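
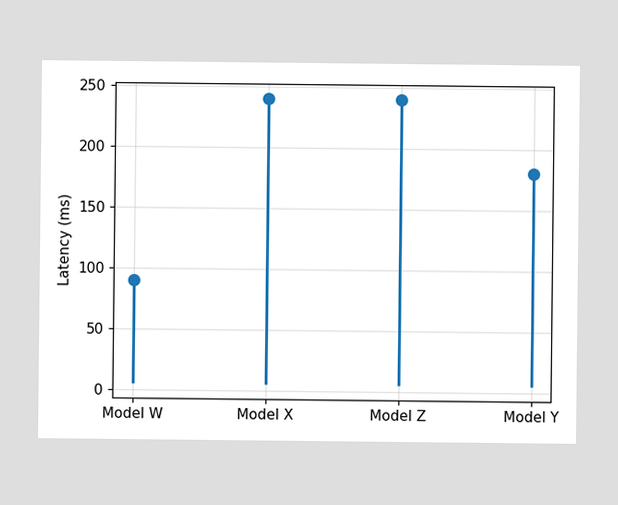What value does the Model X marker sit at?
240ms

The Model X marker sits at 240ms.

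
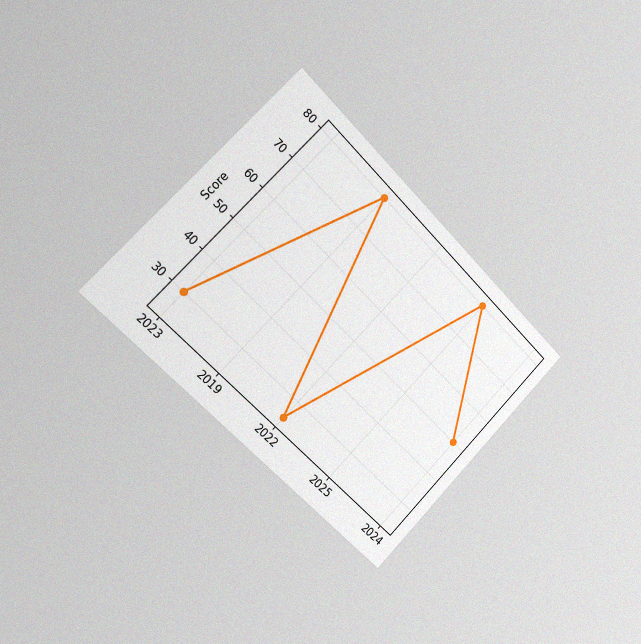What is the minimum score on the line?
25

The chart is tilted about 45° clockwise and viewed slightly from the left, with some photo noise. The lowest point is at 2022, and reading across to the y-axis gives 25.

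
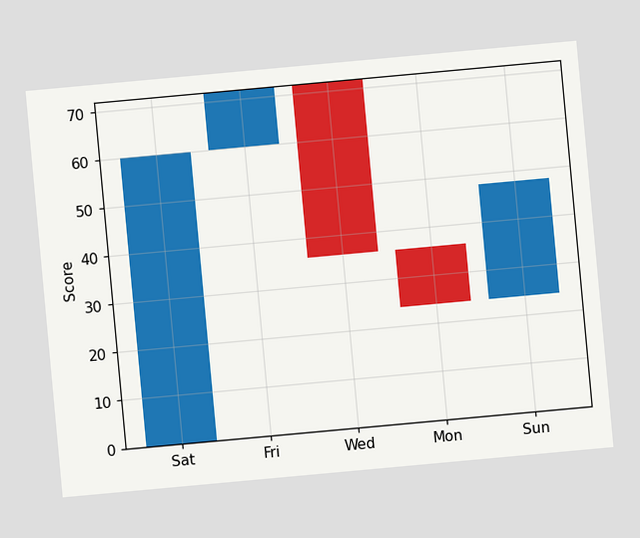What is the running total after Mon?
24

The chart is tilted about 5° counter-clockwise. After Mon the running total reaches 24.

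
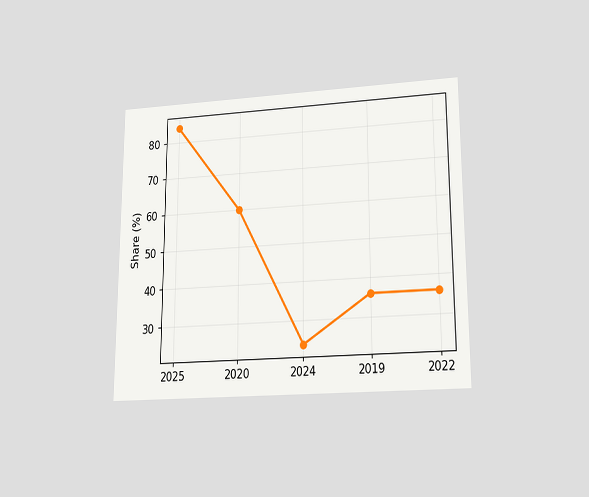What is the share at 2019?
36%

The chart is viewed slightly from below. At 2019, the line is at 36%.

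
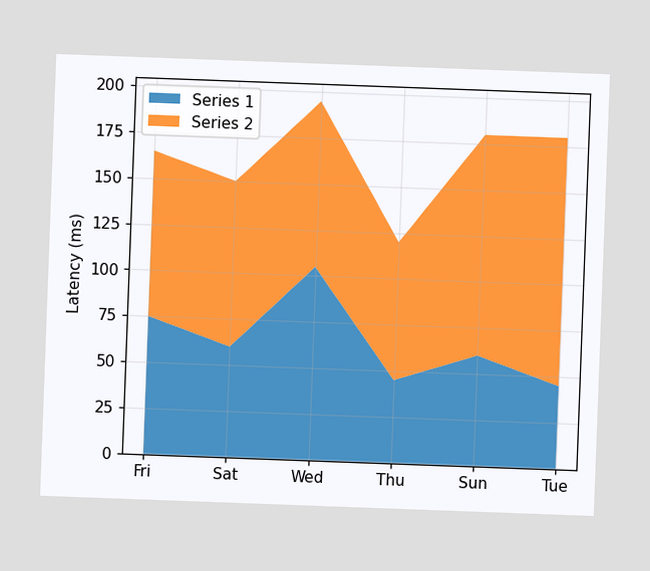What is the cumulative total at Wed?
The chart is tilted about 2° clockwise. The stacked total at Wed reaches 195ms.

195ms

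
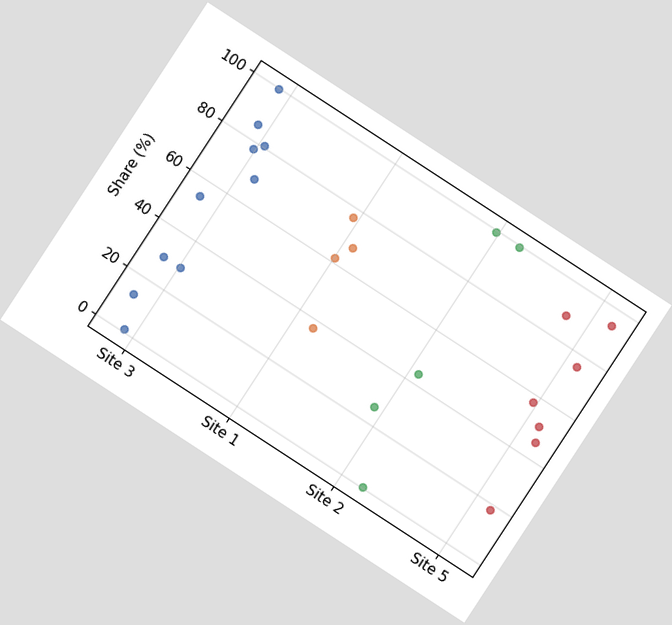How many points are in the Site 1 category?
The chart is tilted about 33° clockwise. Counting the markers in the Site 1 column gives 4.

4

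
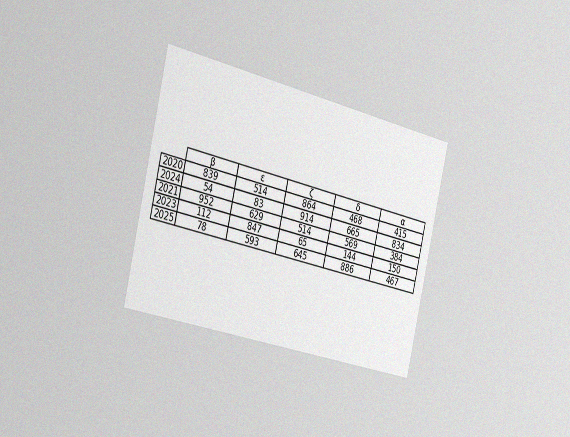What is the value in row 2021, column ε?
629

The chart is tilted about 14° clockwise and viewed slightly from the left, with some photo noise. The (2021, ε) cell reads 629.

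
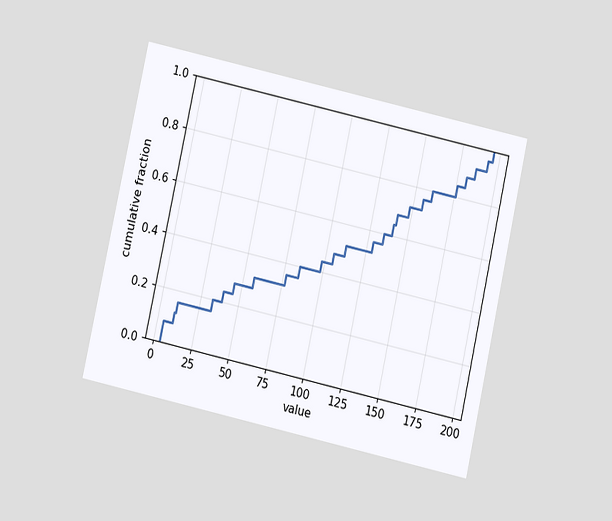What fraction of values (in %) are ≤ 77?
The chart is tilted about 12° clockwise and viewed slightly from below. At x=77 the ECDF step is at 36%.

36%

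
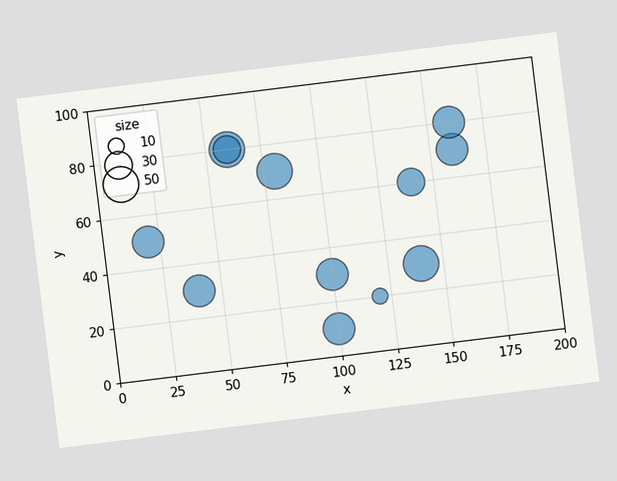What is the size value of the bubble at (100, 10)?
40

The chart is tilted about 7° counter-clockwise. Matching the bubble at (100, 10) against the size legend gives 40.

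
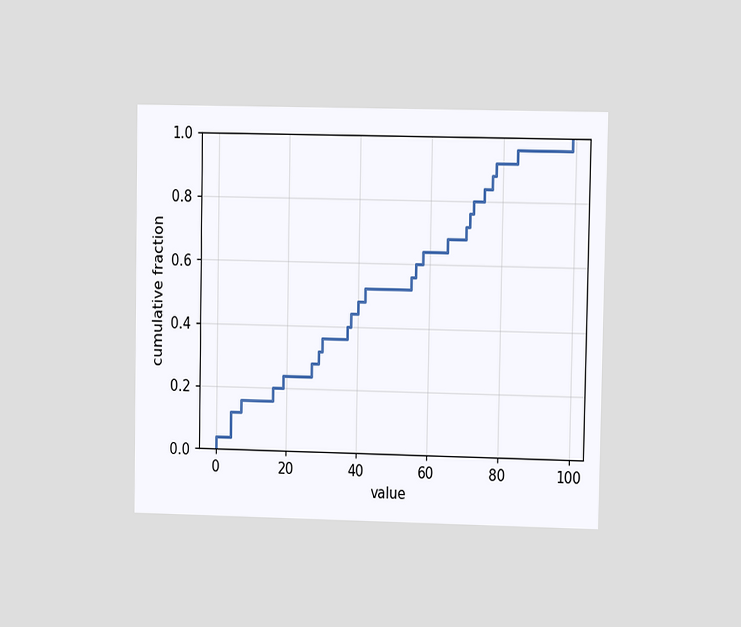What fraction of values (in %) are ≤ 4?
The chart is viewed at a slight angle. At x=4 the ECDF step is at 12%.

12%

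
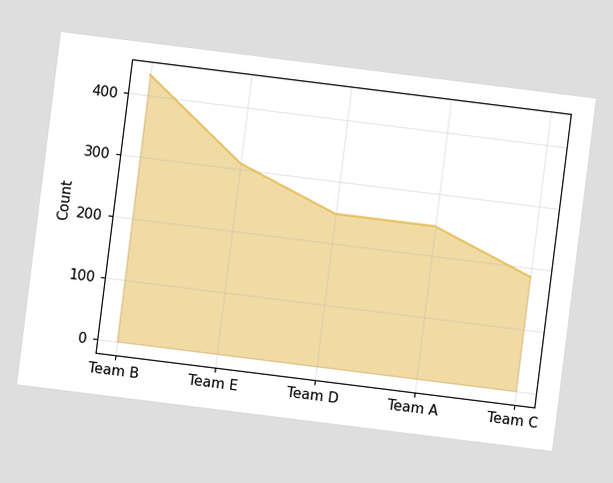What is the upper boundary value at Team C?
186

The chart is tilted about 7° clockwise. At Team C the upper boundary is at 186.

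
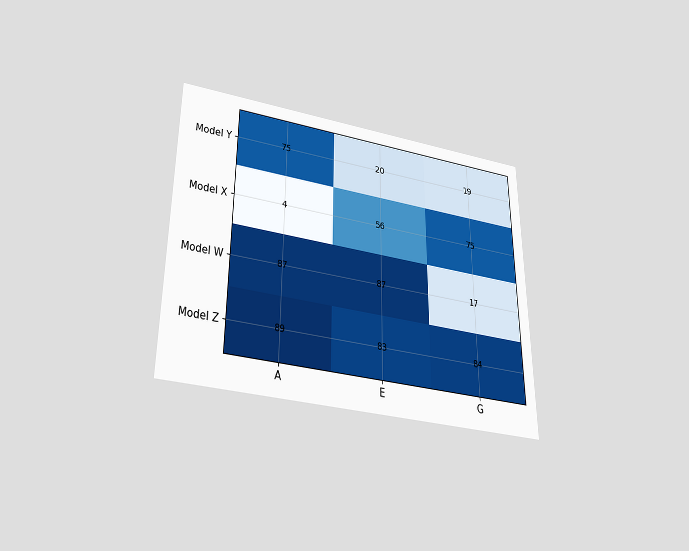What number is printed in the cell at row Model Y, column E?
20

The chart is viewed slightly from below. The (Model Y, E) cell reads 20.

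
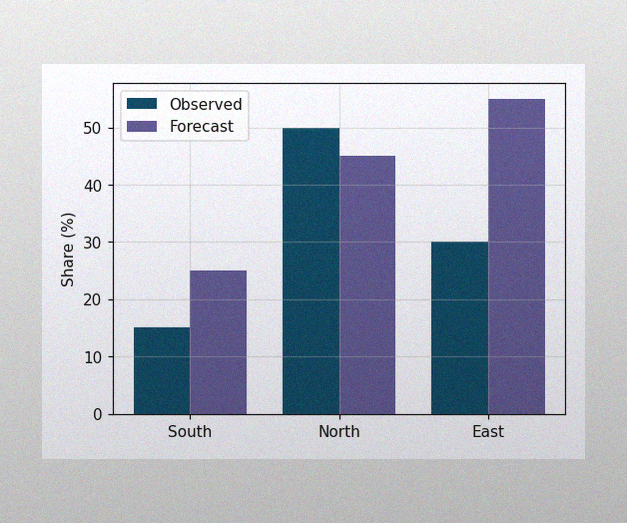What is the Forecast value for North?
The image has some photo noise and uneven lighting. The Forecast bar at North reaches 45% on the y-axis.

45%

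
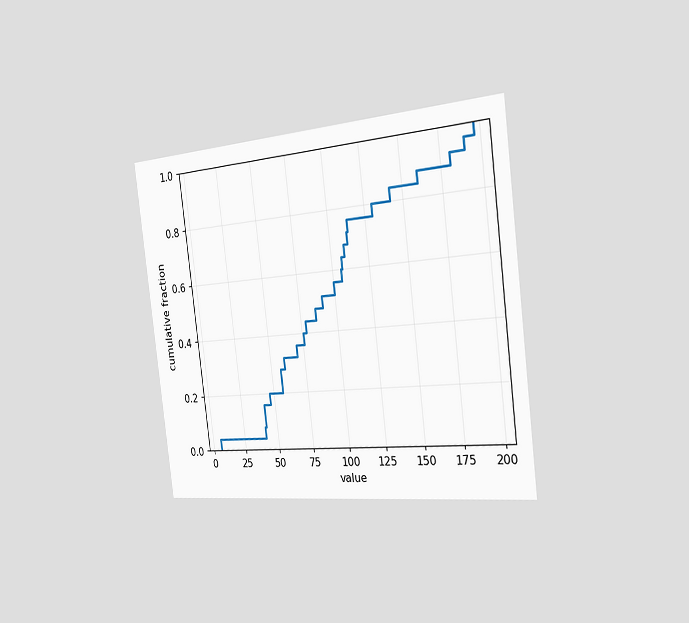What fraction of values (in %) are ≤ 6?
4%

The chart is tilted about 7° counter-clockwise and viewed slightly from the right. At x=6 the ECDF step is at 4%.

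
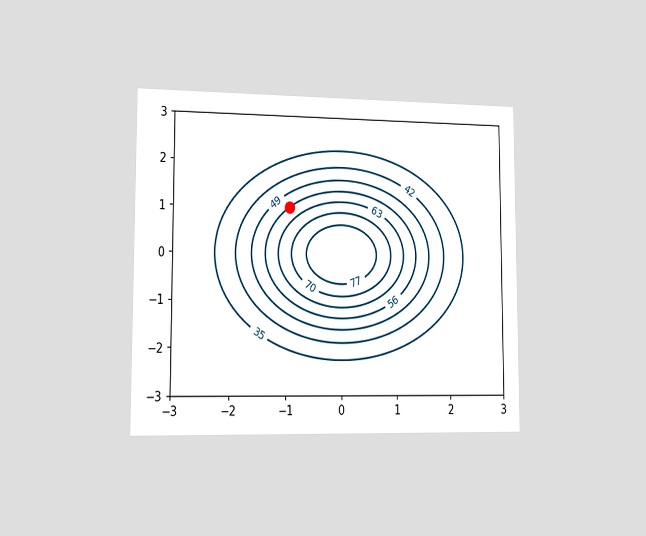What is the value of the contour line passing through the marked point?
The chart is viewed slightly from the left. The marked point sits on the contour labelled 56.

56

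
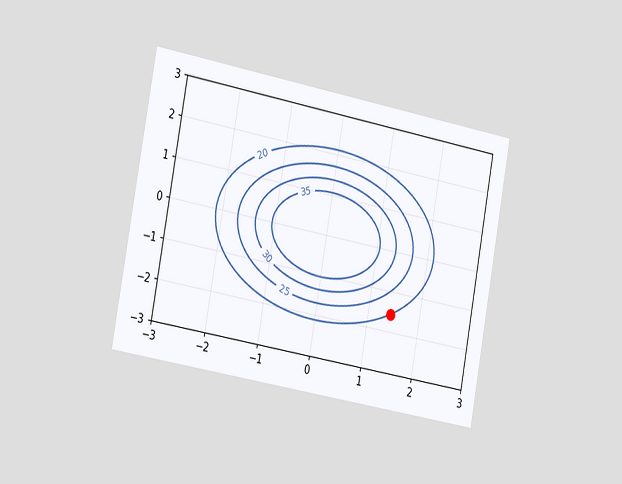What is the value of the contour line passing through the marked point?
The chart is tilted about 10° clockwise and viewed slightly from the left. The marked point sits on the contour labelled 20.

20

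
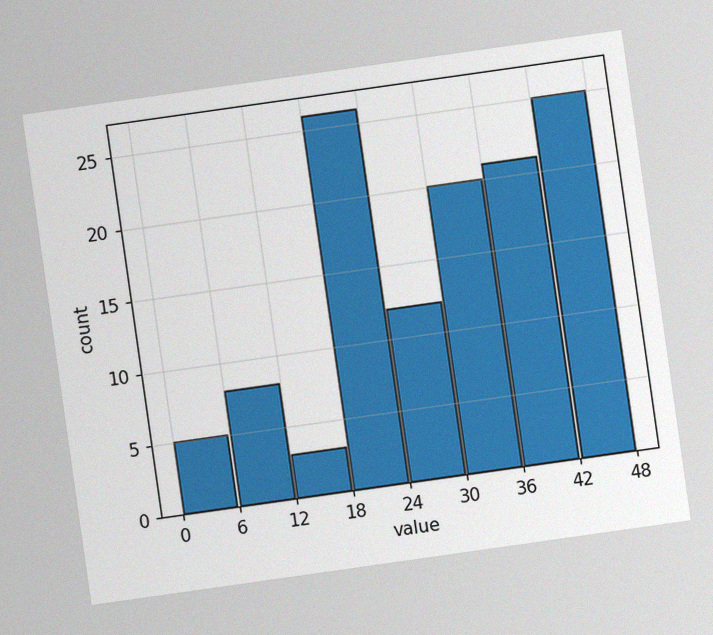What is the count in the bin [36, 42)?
The chart is tilted about 8° counter-clockwise, with some photo noise. The [36, 42) bin has height 21.

21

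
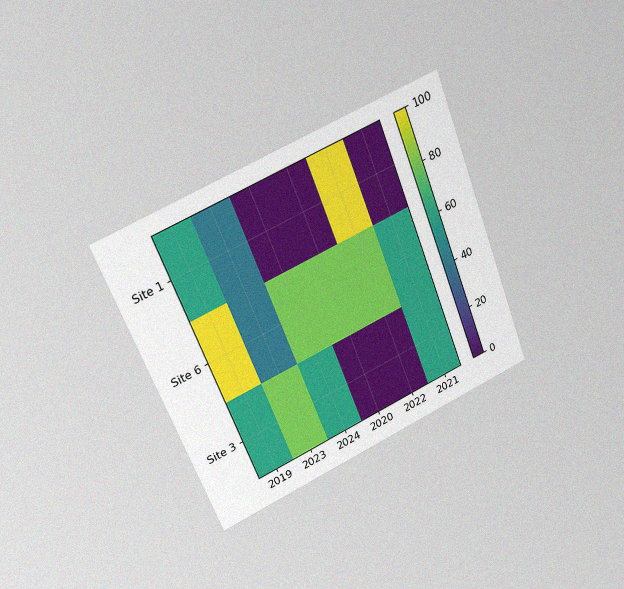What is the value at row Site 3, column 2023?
80

The chart is tilted about 21° counter-clockwise and viewed at a slight angle, with some photo noise. Matching cell (Site 3, 2023) against the colorbar gives 80.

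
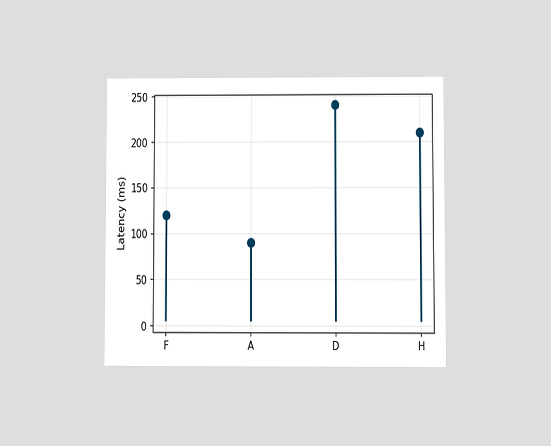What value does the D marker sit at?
240ms

The chart is viewed at a slight angle. The D marker sits at 240ms.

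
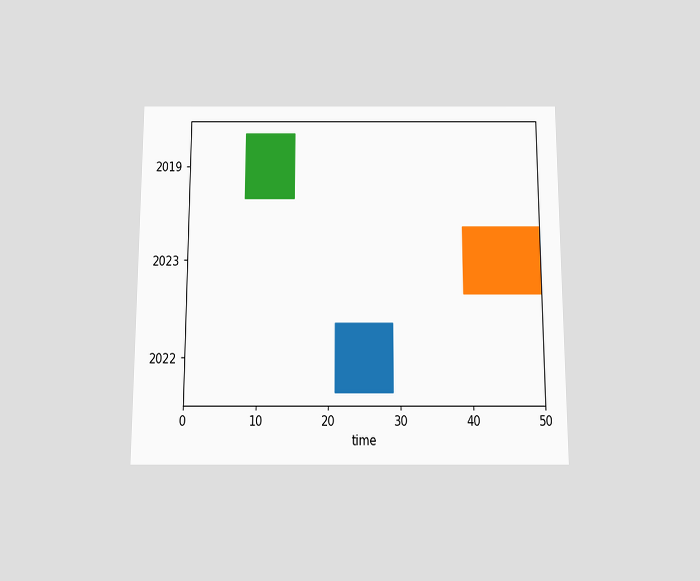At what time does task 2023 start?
The chart is viewed slightly from below. The 2023 bar begins at t=39.

39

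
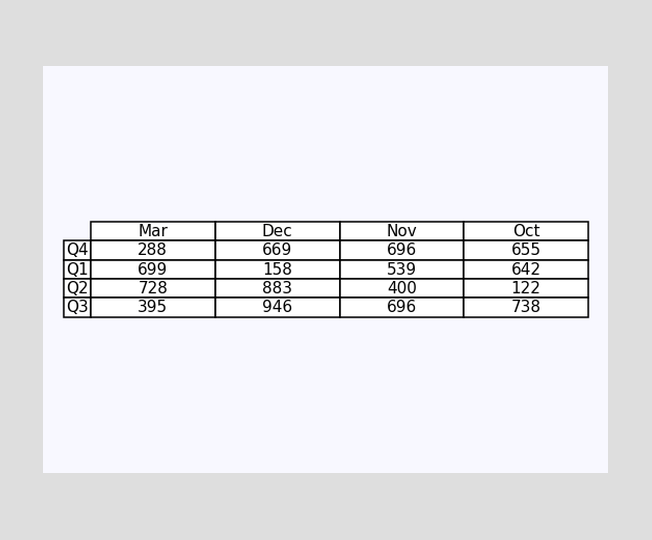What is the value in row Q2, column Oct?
122

The (Q2, Oct) cell reads 122.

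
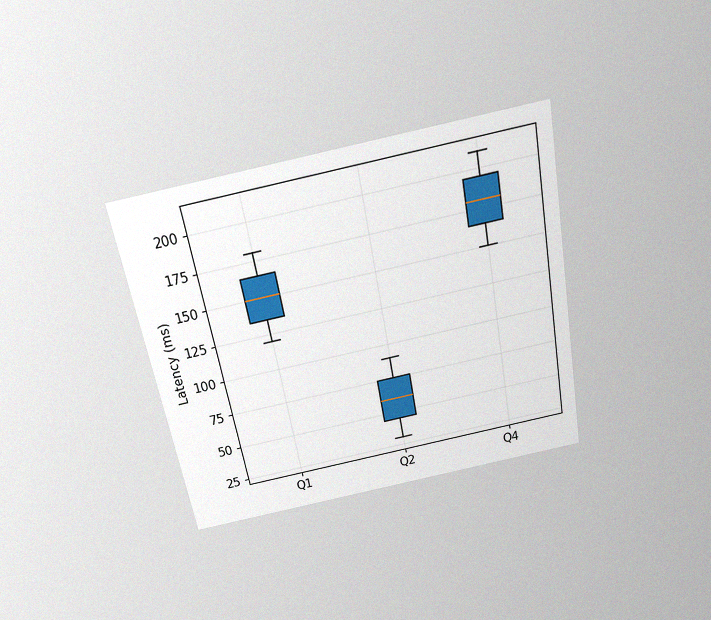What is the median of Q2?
The chart is tilted about 11° counter-clockwise and viewed slightly from above, with some photo noise. The median line in the Q2 box sits at 60ms.

60ms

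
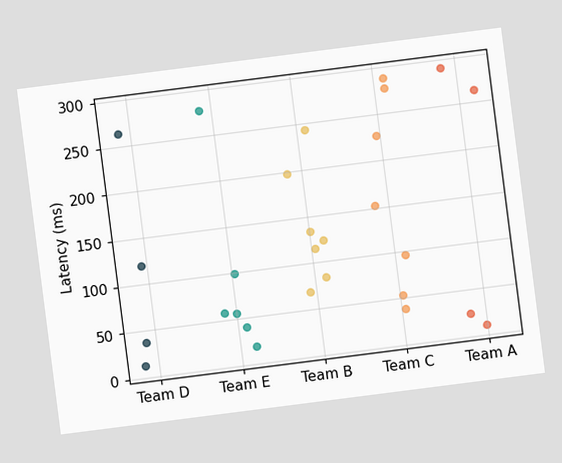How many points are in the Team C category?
7

The chart is tilted about 7° counter-clockwise. Counting the markers in the Team C column gives 7.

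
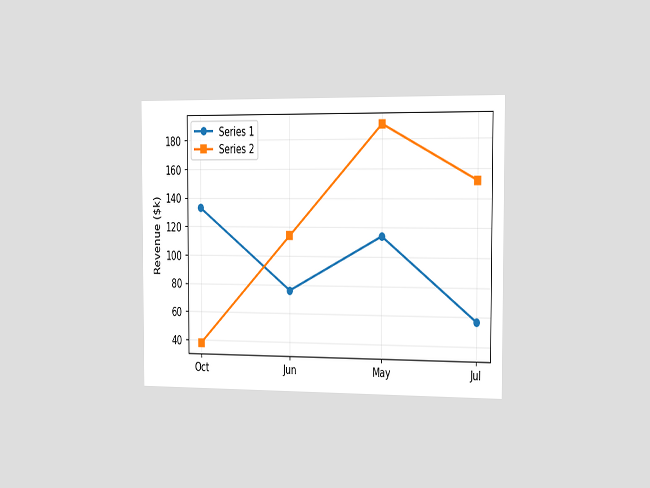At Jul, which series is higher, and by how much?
The chart is viewed slightly from the right. At Jul, Series 2 sits above the other line by $95k.

Series 2, by $95k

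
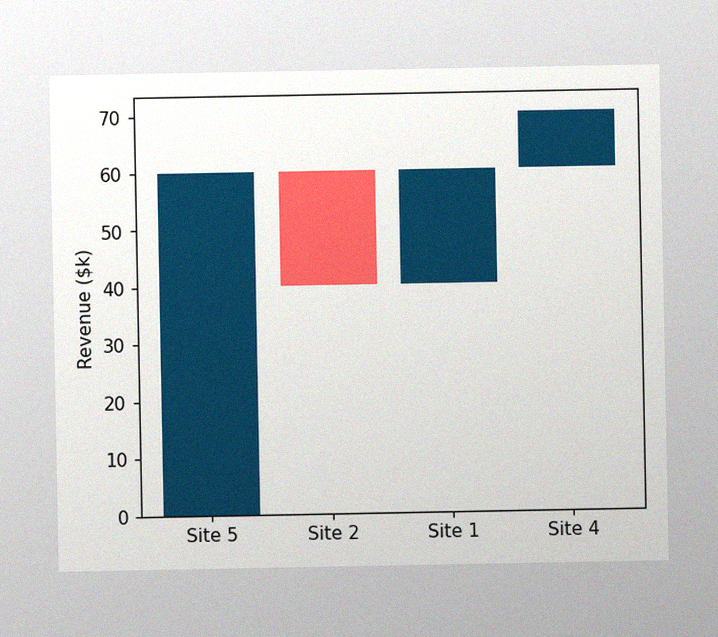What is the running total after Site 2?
$40k

The image has some photo noise and uneven lighting. After Site 2 the running total reaches $40k.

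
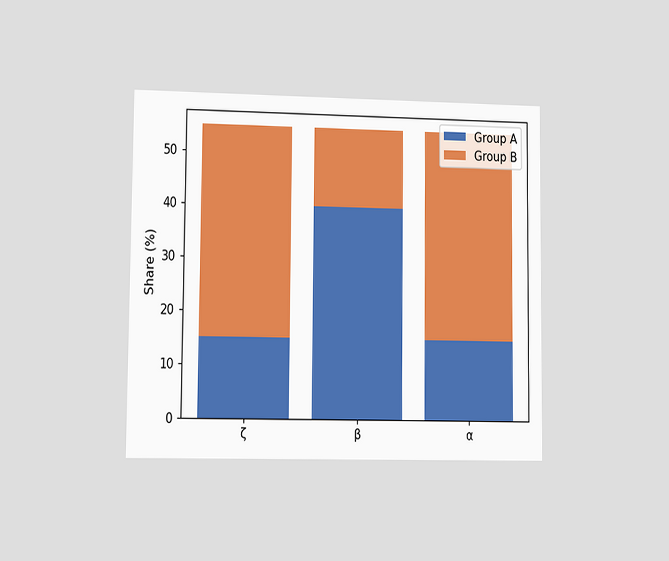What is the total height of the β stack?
55%

The chart is viewed at a slight angle. The β stack's top reaches 55% on the y-axis.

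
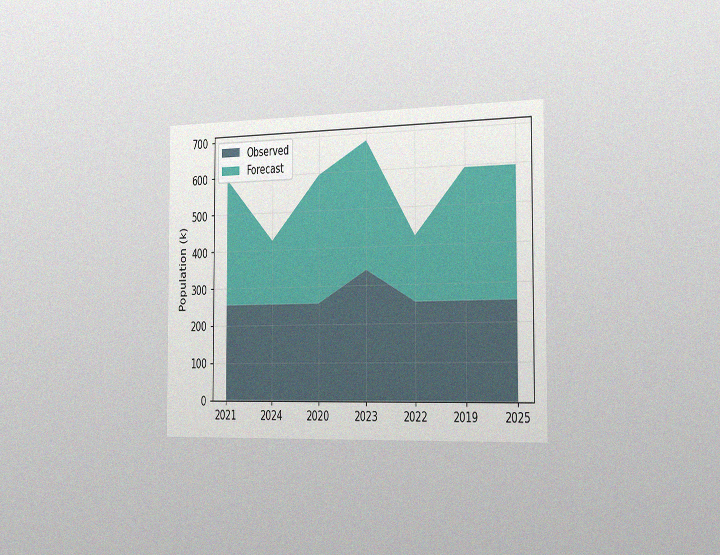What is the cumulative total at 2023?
680k

The chart is viewed slightly from the right, with some photo noise. The stacked total at 2023 reaches 680k.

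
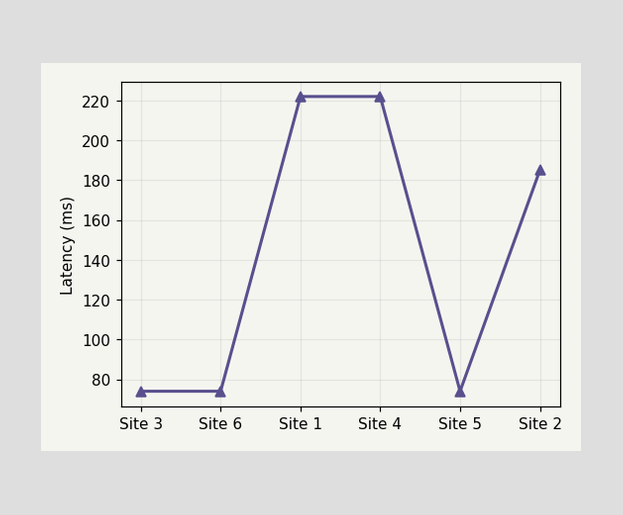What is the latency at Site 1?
At Site 1, the line is at 222ms.

222ms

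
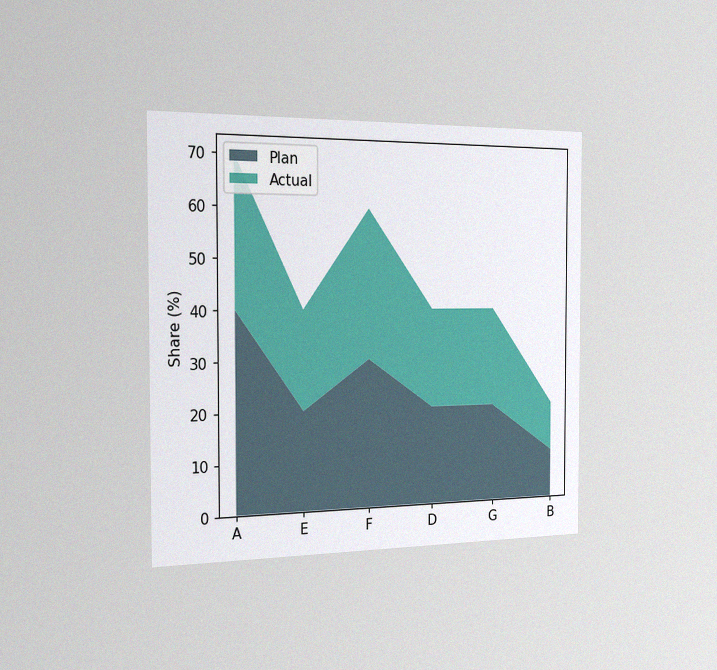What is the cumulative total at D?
The chart is viewed slightly from the left, with some photo noise. The stacked total at D reaches 40%.

40%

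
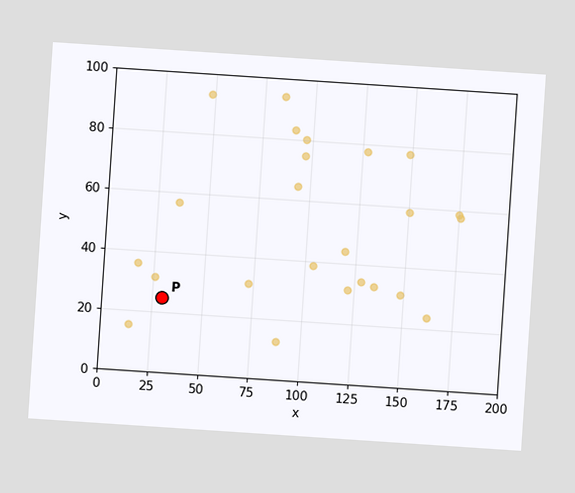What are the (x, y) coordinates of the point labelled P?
(30, 25)

The chart is tilted about 4° clockwise. Following the gridlines from P to each axis, P sits at (30, 25).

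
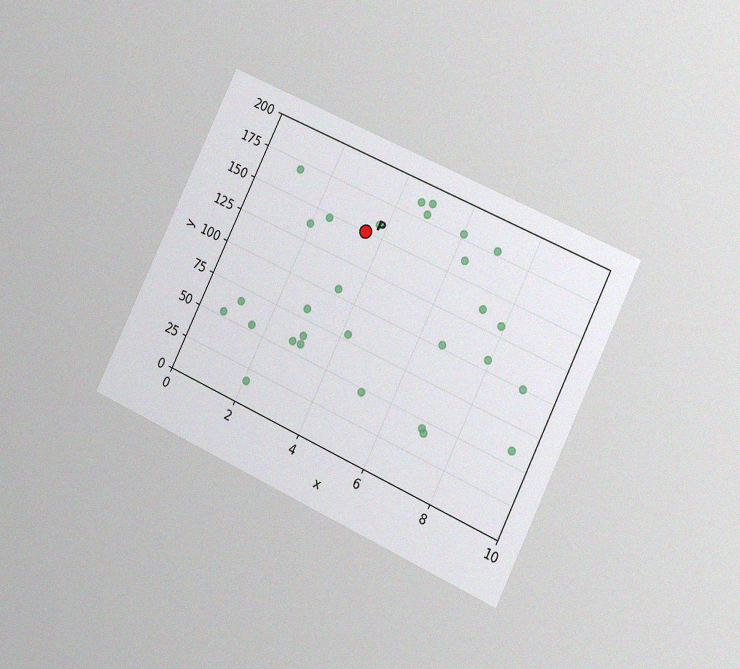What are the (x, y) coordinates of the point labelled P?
The chart is tilted about 26° clockwise and viewed slightly from the right, with some photo noise. Following the gridlines from P to each axis, P sits at (3.5, 150).

(3.5, 150)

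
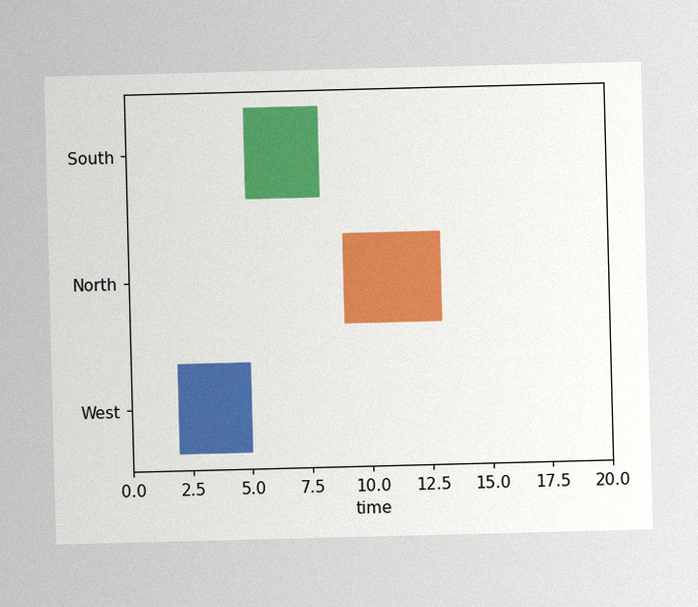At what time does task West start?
2

The image has some photo noise and uneven lighting. The West bar begins at t=2.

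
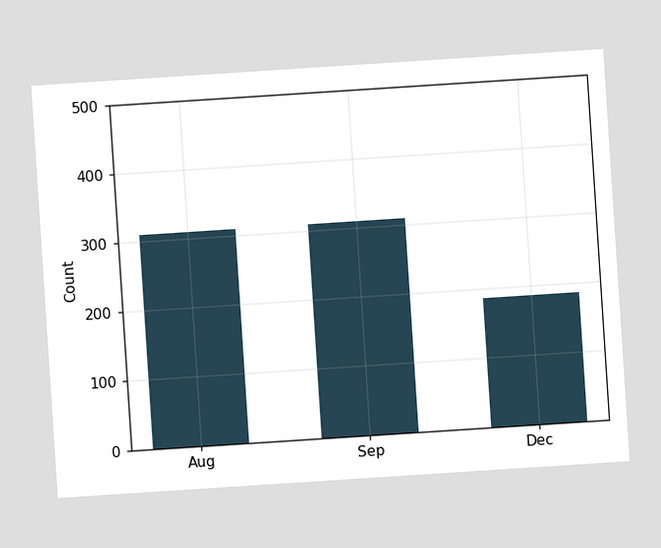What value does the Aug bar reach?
The chart is tilted about 4° counter-clockwise. Reading along the chart's y-axis, the Aug bar reaches 310.

310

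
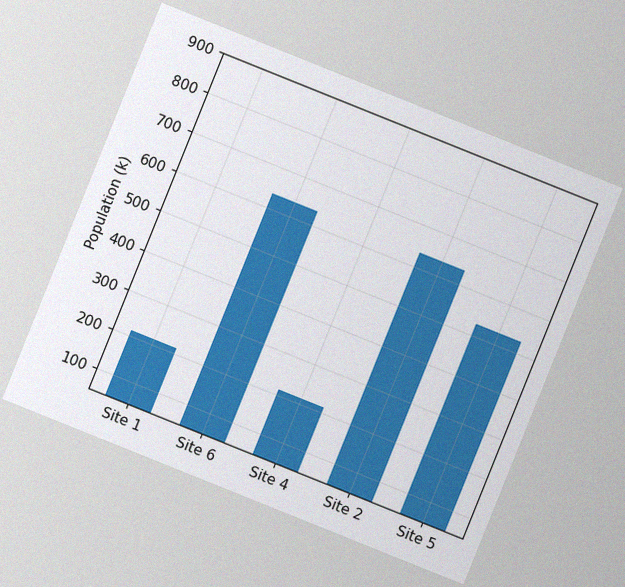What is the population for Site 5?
530k

The chart is tilted about 22° clockwise, with some photo noise. Reading along the chart's y-axis, the Site 5 bar reaches 530k.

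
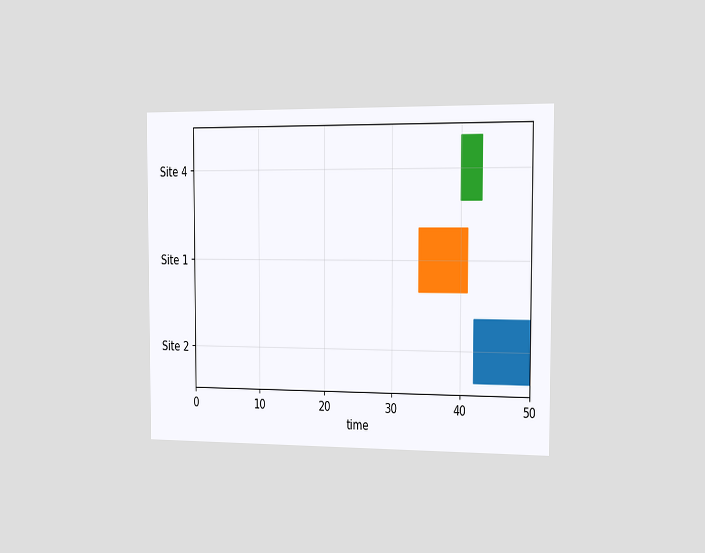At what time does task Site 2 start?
The chart is viewed slightly from the right. The Site 2 bar begins at t=42.

42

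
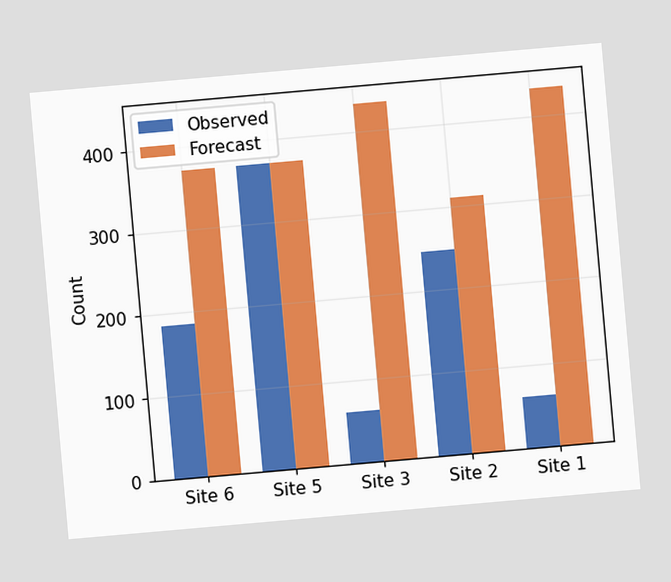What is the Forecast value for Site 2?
The chart is tilted about 5° counter-clockwise. The Forecast bar at Site 2 reaches 310 on the y-axis.

310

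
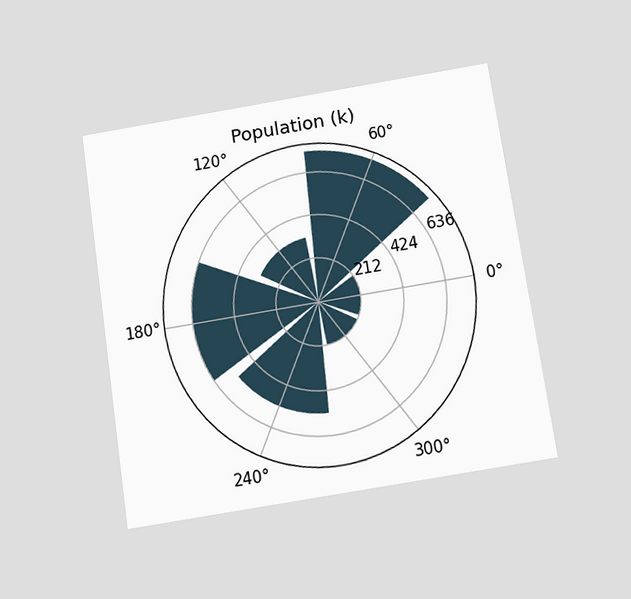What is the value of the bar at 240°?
530k

The chart is tilted about 9° counter-clockwise and viewed slightly from below. The bar at 240° reaches 530k on the radial axis.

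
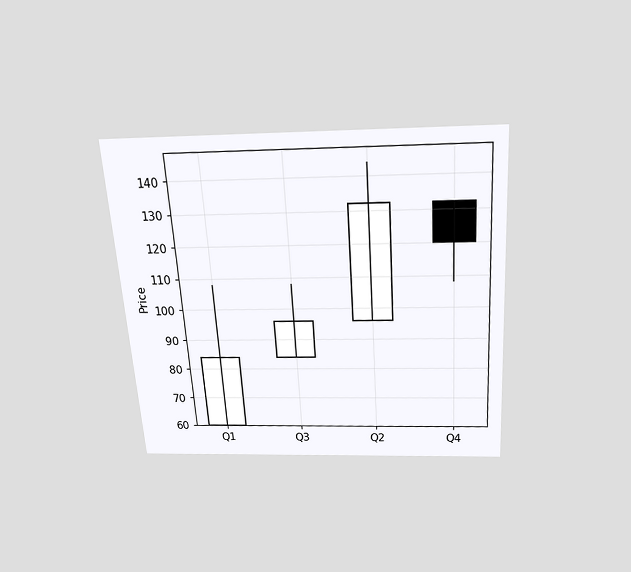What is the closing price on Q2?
The chart is tilted about 4° counter-clockwise and viewed slightly from above. The Q2 candle closes at 132.

132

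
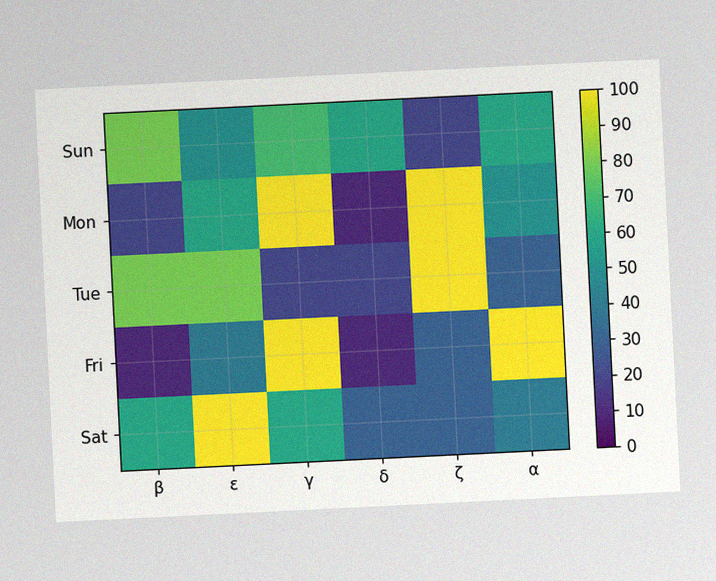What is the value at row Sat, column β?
60

The chart is tilted about 3° counter-clockwise, with some photo noise. Matching cell (Sat, β) against the colorbar gives 60.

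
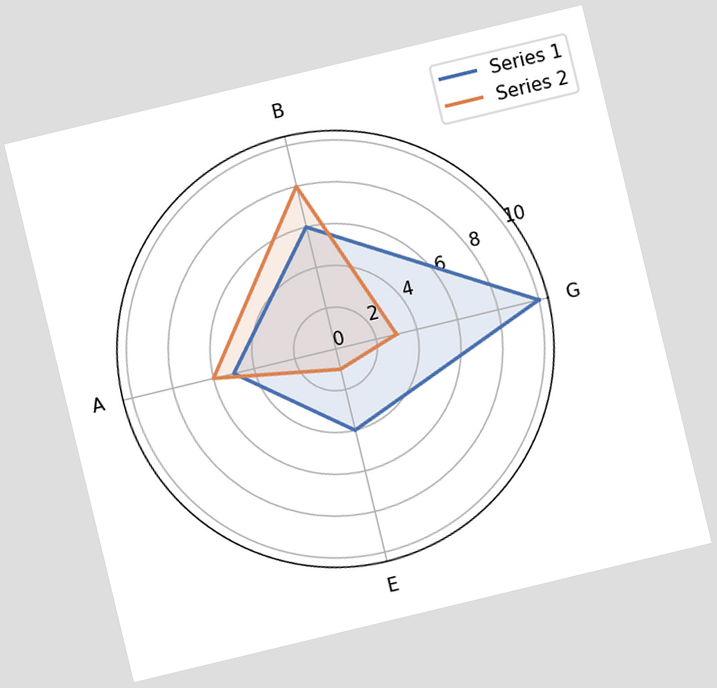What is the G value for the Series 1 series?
10

The chart is tilted about 14° counter-clockwise. On the G axis, Series 1 reaches 10.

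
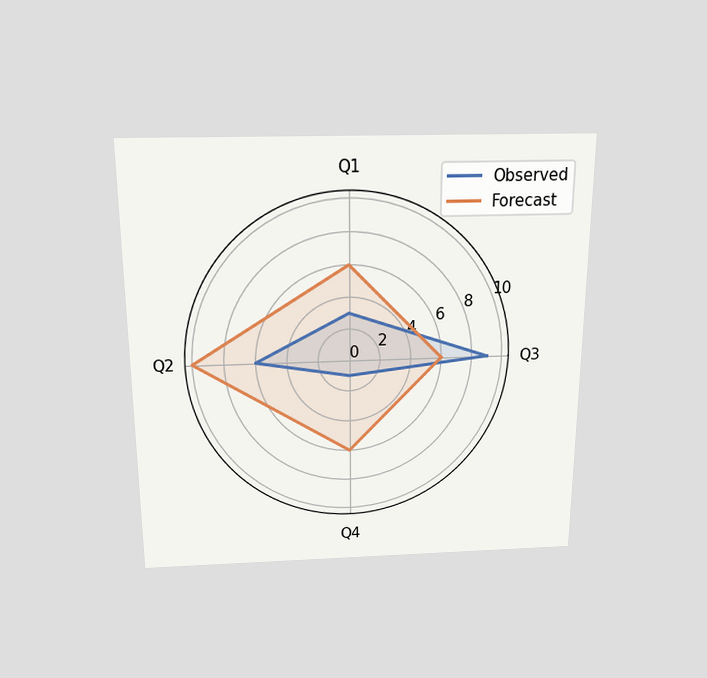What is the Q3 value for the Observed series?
9

The chart is viewed slightly from above. On the Q3 axis, Observed reaches 9.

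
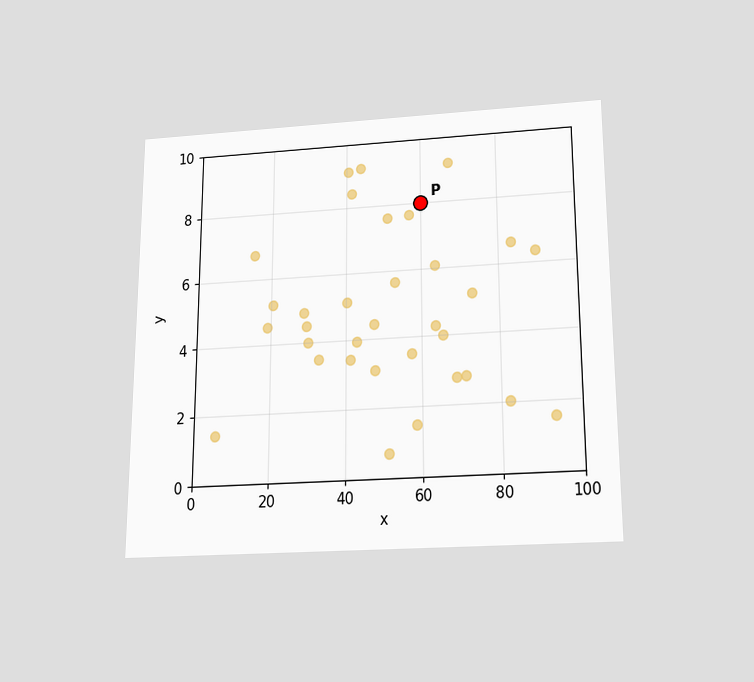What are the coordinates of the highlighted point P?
(60, 8)

The chart is viewed slightly from below. Following the gridlines from P to each axis, P sits at (60, 8).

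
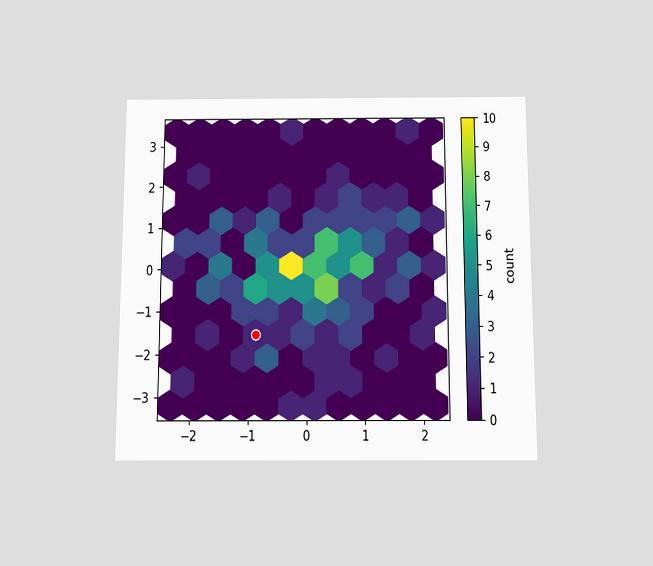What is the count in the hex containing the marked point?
1

The chart is viewed slightly from below. The marked hex reads 1 on the colorbar.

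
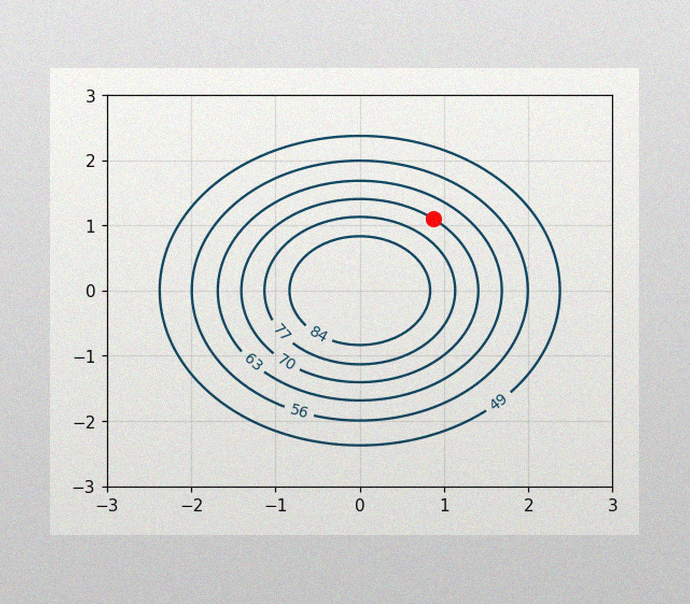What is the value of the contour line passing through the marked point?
70

The image has some photo noise and uneven lighting. The marked point sits on the contour labelled 70.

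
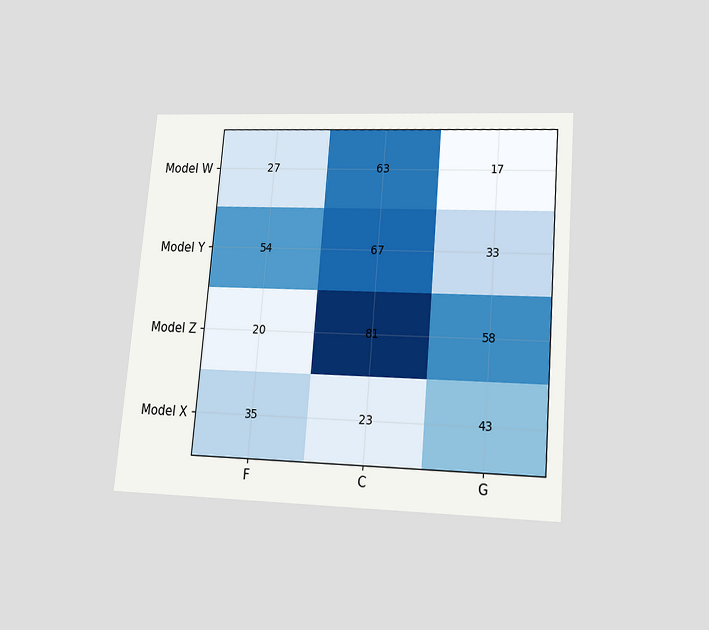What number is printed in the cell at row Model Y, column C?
67

The chart is tilted about 5° clockwise and viewed slightly from below. The (Model Y, C) cell reads 67.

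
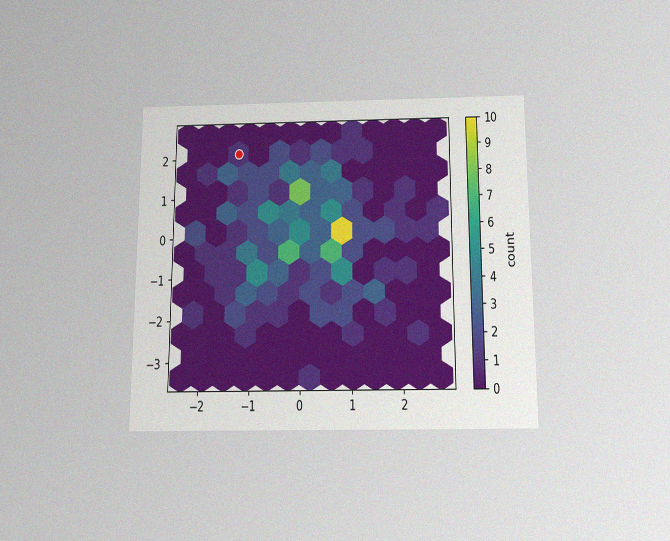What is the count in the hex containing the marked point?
1

The chart is viewed slightly from below, with some photo noise. The marked hex reads 1 on the colorbar.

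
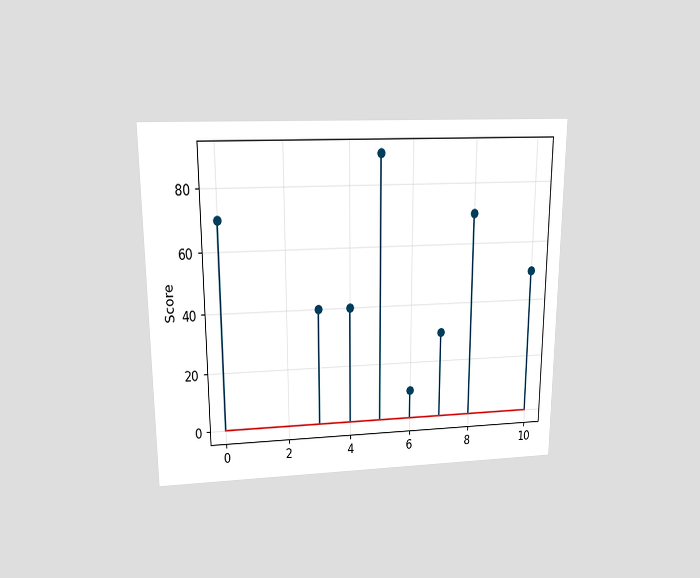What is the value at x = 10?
50

The chart is viewed slightly from above. The stem at x=10 reaches 50.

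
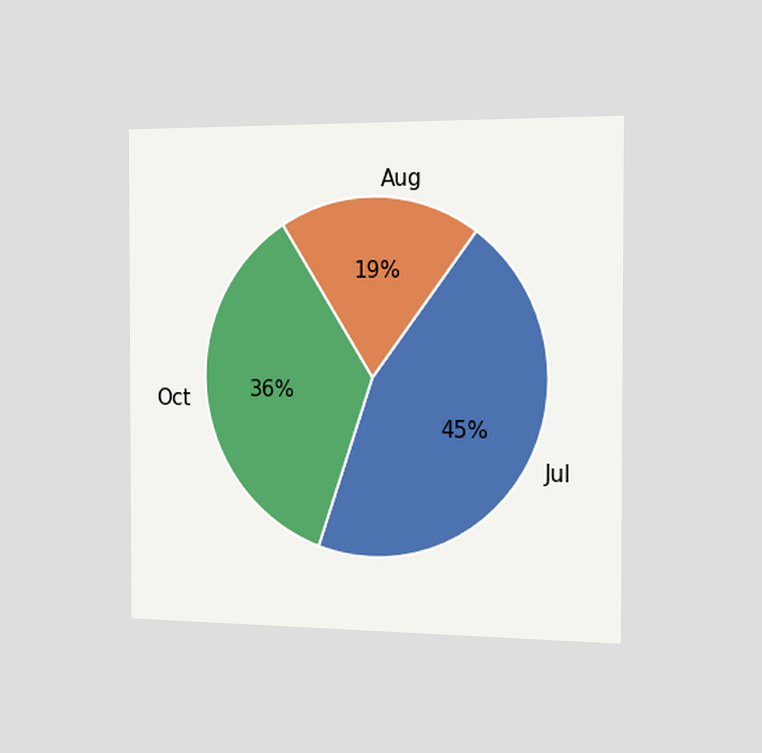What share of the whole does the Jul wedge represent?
45%

The chart is viewed slightly from the right. The Jul slice takes up 45% of the pie.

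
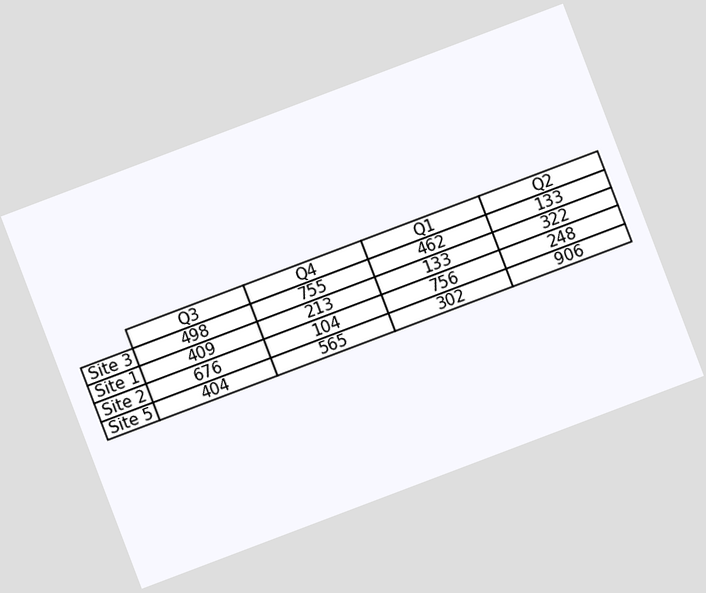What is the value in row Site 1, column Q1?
133

The chart is tilted about 21° counter-clockwise. The (Site 1, Q1) cell reads 133.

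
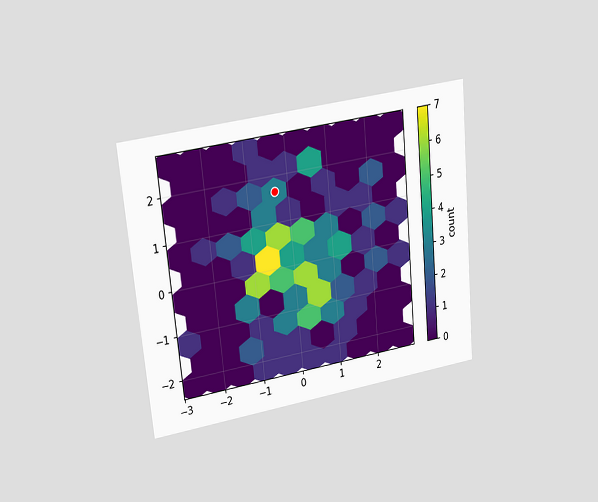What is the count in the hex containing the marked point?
The chart is tilted about 5° counter-clockwise and viewed at a slight angle. The marked hex reads 3 on the colorbar.

3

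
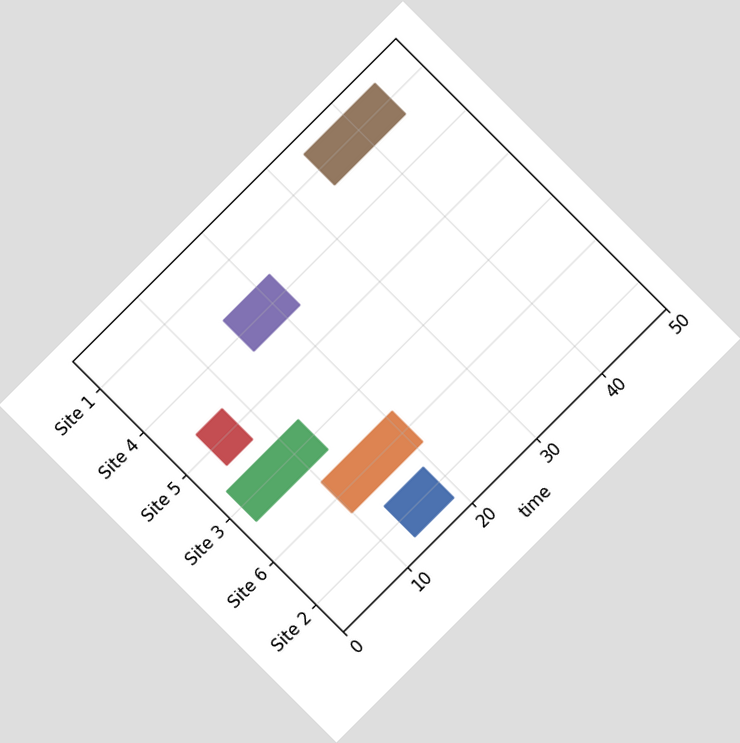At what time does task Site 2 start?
The chart is tilted about 45° counter-clockwise. The Site 2 bar begins at t=13.

13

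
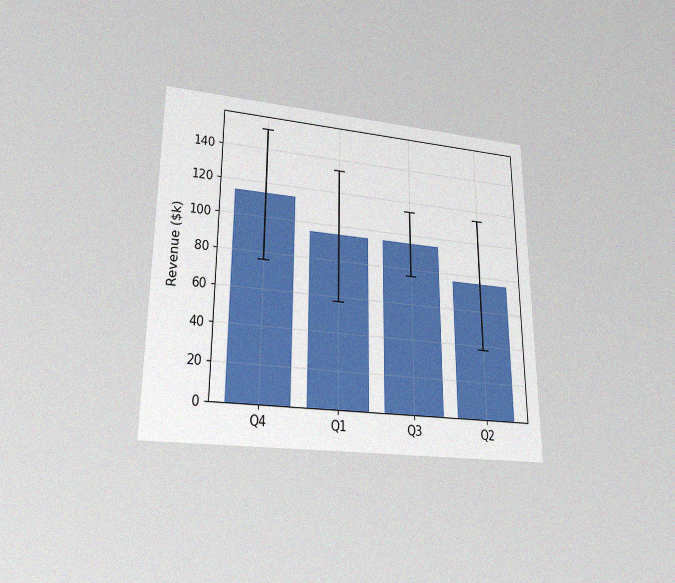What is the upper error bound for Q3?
The chart is viewed slightly from below, with some photo noise. The Q3 bar's upper whisker reaches $114k.

$114k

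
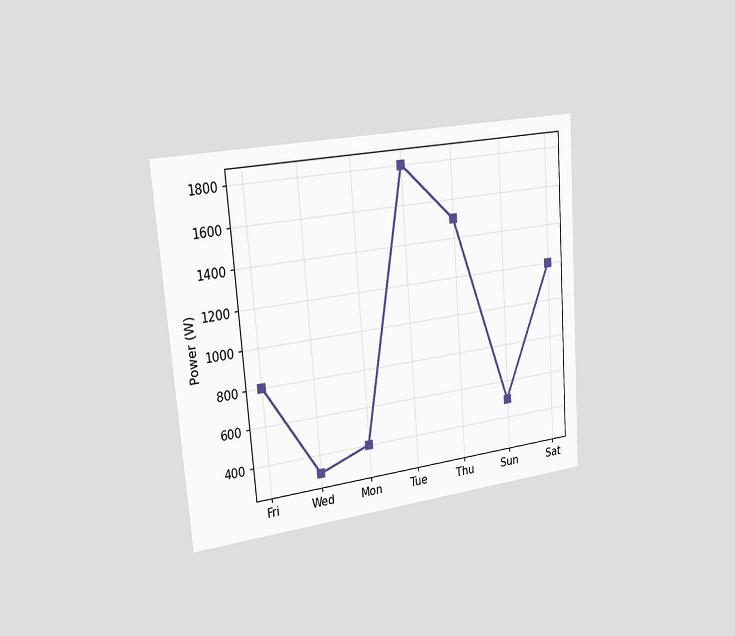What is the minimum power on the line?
The chart is tilted about 4° counter-clockwise and viewed slightly from the left. The lowest point is at Wed, and reading across to the y-axis gives 300W.

300W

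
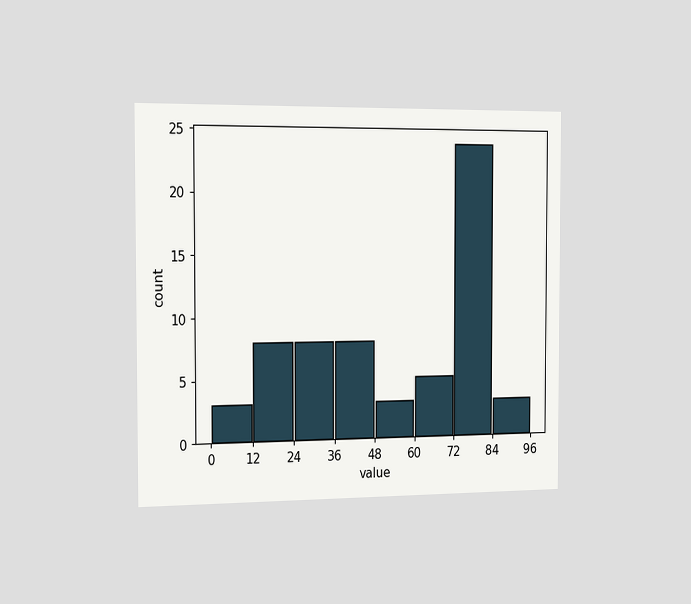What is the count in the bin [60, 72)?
5

The chart is viewed slightly from the left. The [60, 72) bin has height 5.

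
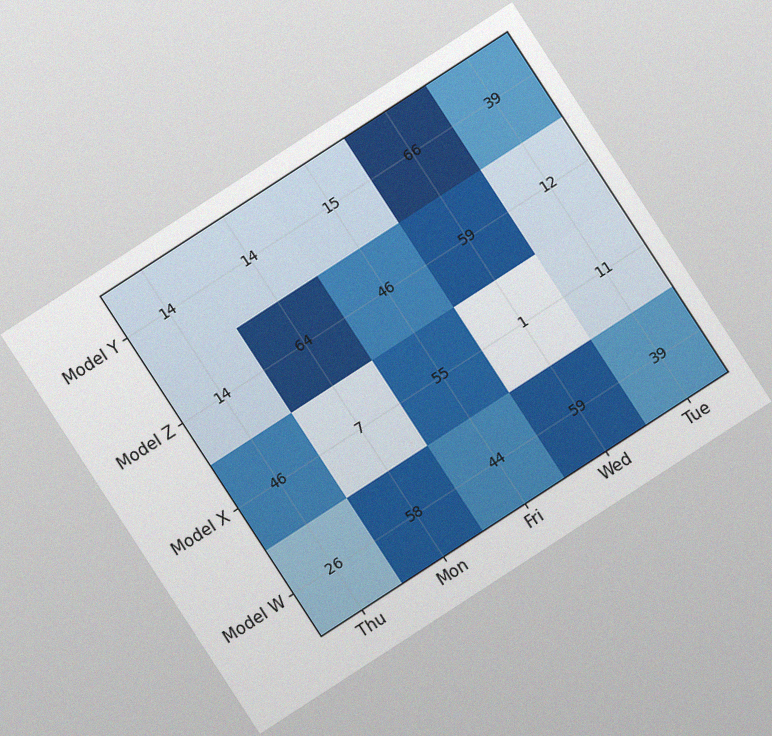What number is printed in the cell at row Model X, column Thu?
The chart is tilted about 33° counter-clockwise, with some photo noise. The (Model X, Thu) cell reads 46.

46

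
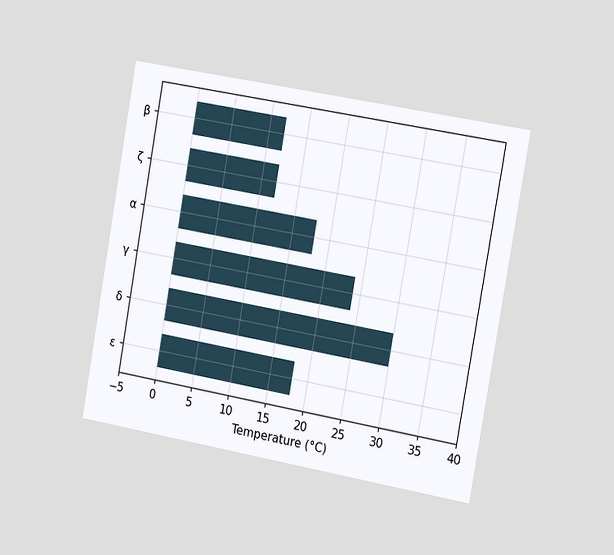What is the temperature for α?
The chart is tilted about 10° clockwise and viewed slightly from the right. Reading along the chart's x-axis, the α bar reaches 18°C.

18°C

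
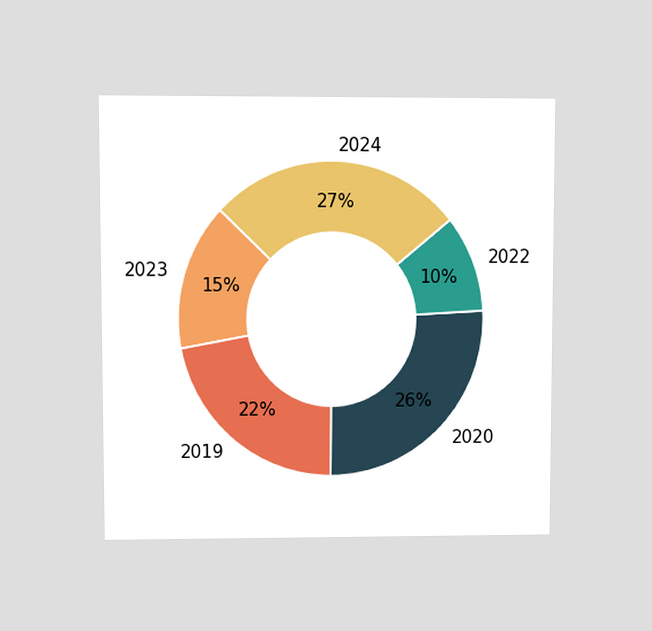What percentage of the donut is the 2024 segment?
The chart is viewed at a slight angle. The 2024 segment takes up 27% of the ring.

27%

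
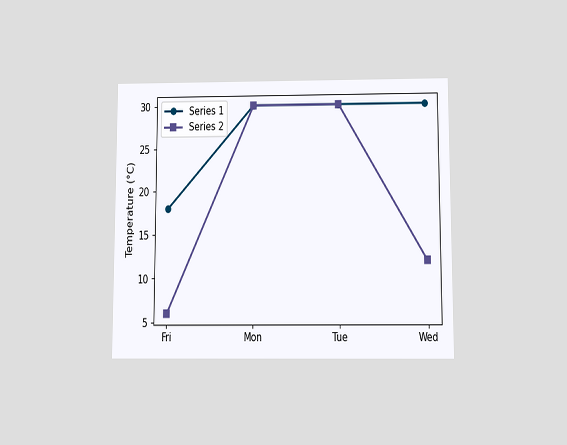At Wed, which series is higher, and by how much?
The chart is viewed slightly from below. At Wed, Series 1 sits above the other line by 18°C.

Series 1, by 18°C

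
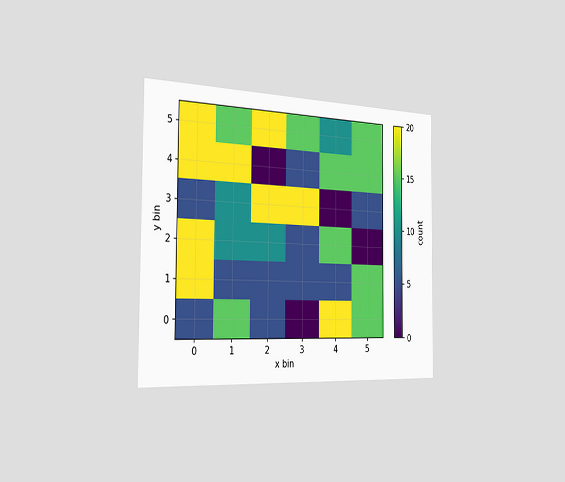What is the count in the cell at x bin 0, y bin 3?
The chart is viewed slightly from the left. Matching the cell (0, 3) against the colorbar gives 5.

5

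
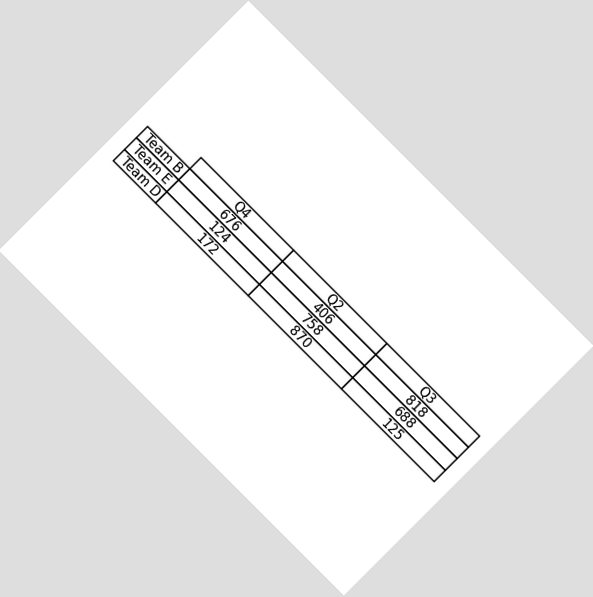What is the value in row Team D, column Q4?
The chart is tilted about 45° clockwise. The (Team D, Q4) cell reads 172.

172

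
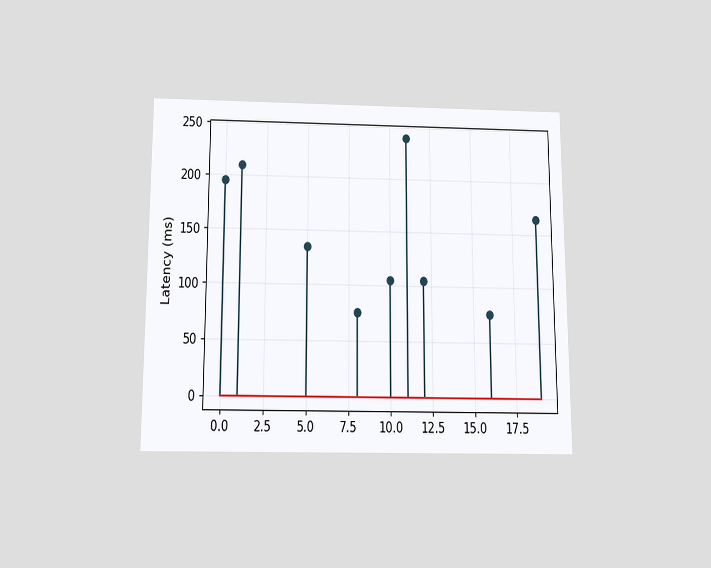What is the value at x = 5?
135ms

The chart is viewed slightly from below. The stem at x=5 reaches 135ms.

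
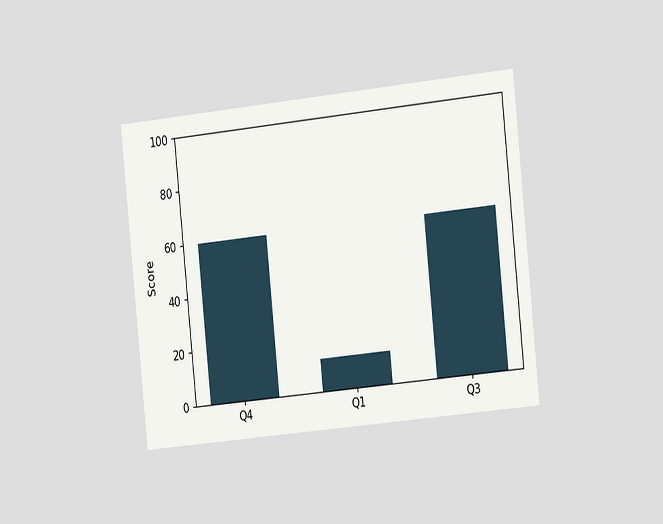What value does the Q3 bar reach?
The chart is tilted about 6° counter-clockwise and viewed slightly from the right. Reading along the chart's y-axis, the Q3 bar reaches 60.

60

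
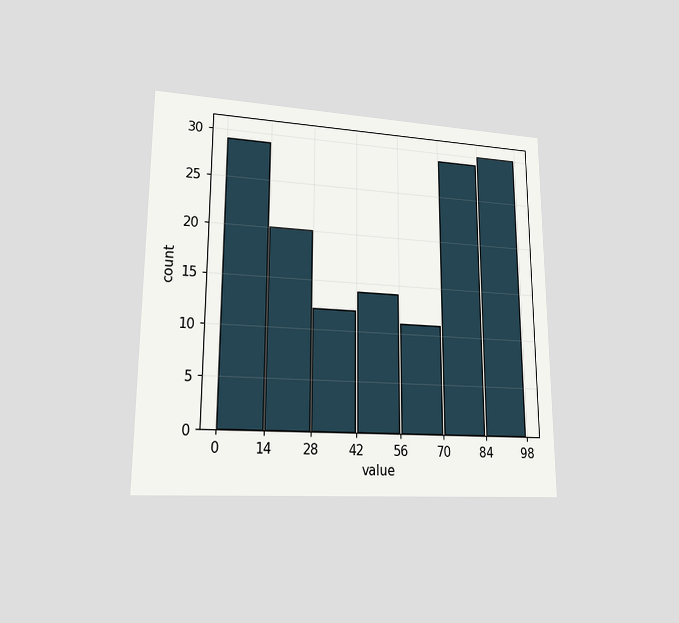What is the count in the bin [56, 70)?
11

The chart is viewed at a slight angle. The [56, 70) bin has height 11.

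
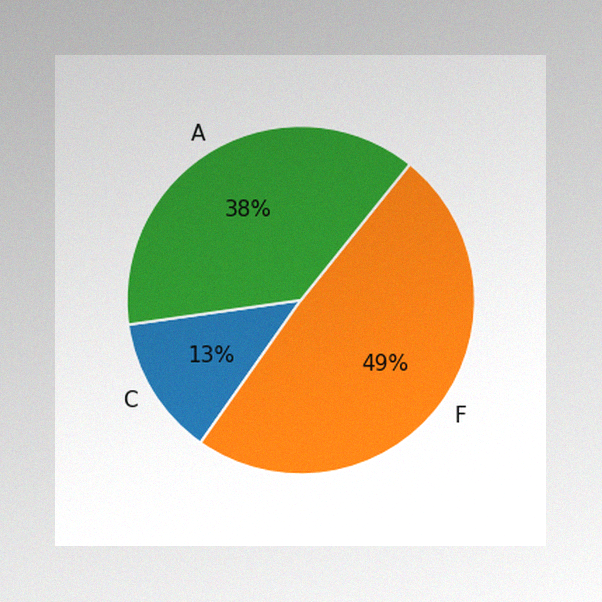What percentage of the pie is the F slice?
49%

The image has some photo noise and uneven lighting. The F slice takes up 49% of the pie.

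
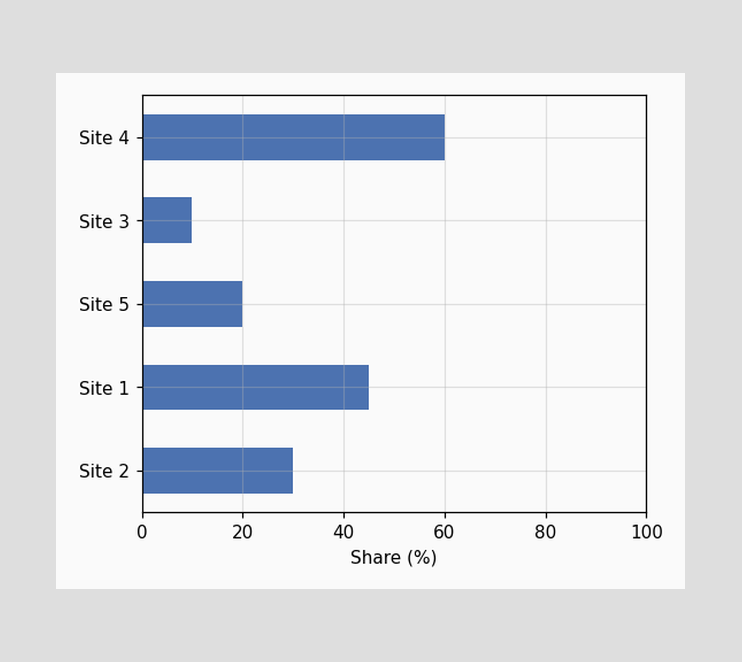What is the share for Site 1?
45%

Reading along the chart's x-axis, the Site 1 bar reaches 45%.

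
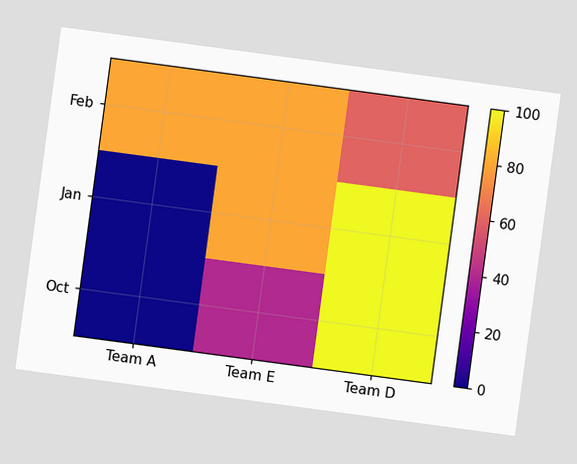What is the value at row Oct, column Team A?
0

The chart is tilted about 8° clockwise. Matching cell (Oct, Team A) against the colorbar gives 0.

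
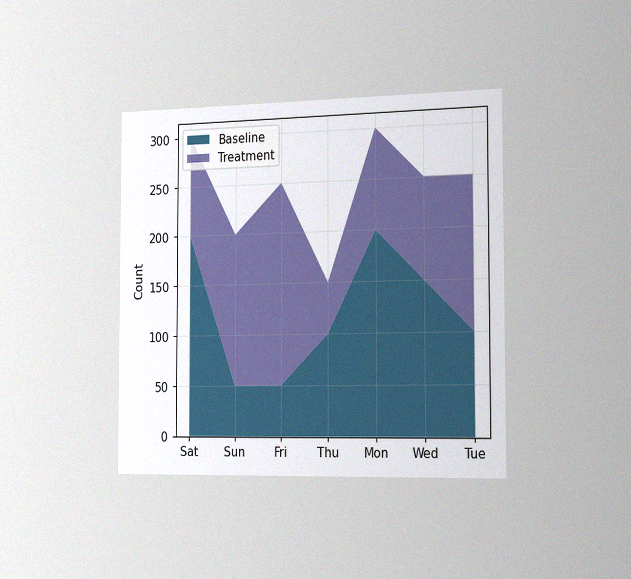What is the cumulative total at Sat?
300

The chart is viewed slightly from the right, with some photo noise. The stacked total at Sat reaches 300.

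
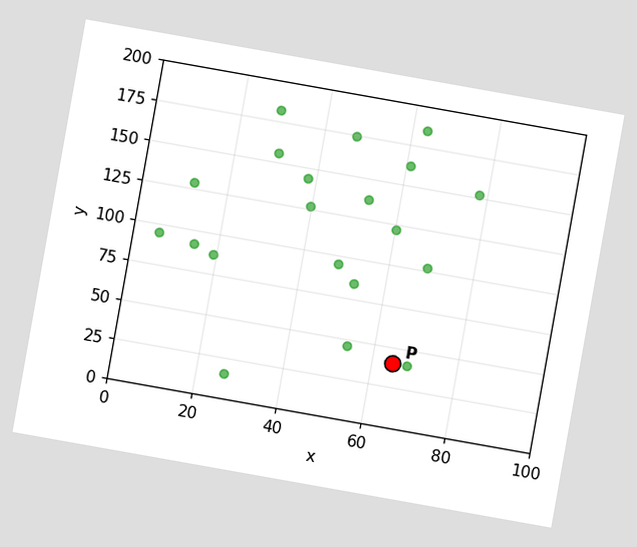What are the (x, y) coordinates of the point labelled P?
The chart is tilted about 10° clockwise. Following the gridlines from P to each axis, P sits at (65, 40).

(65, 40)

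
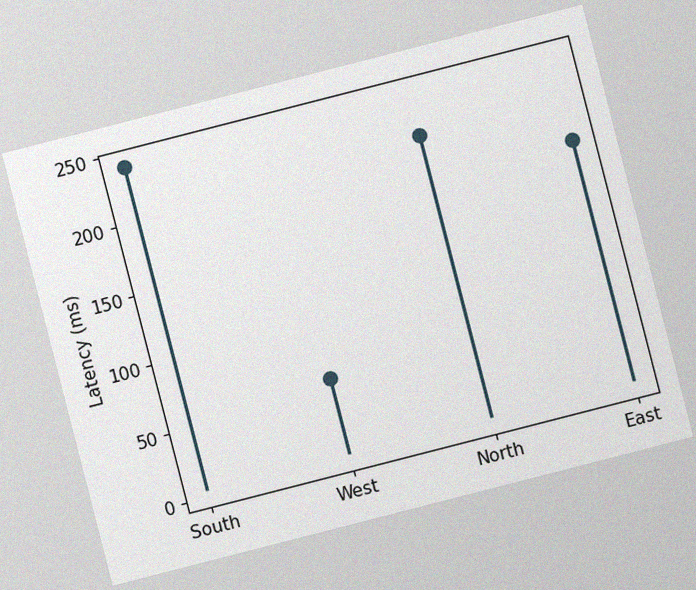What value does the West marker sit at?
The chart is tilted about 14° counter-clockwise, with some photo noise. The West marker sits at 60ms.

60ms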